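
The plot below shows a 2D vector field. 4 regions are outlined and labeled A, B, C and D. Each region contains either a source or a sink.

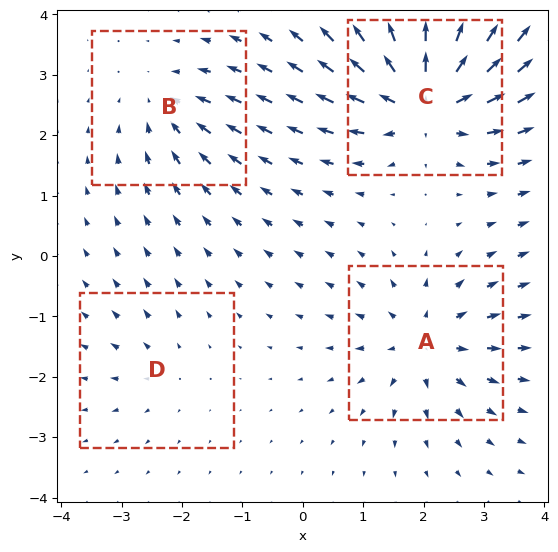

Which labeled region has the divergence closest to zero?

Divergence at each region's feature centre — A: about +6, B: about -4, C: about +9, D: about +2. Region D is closest to zero.

D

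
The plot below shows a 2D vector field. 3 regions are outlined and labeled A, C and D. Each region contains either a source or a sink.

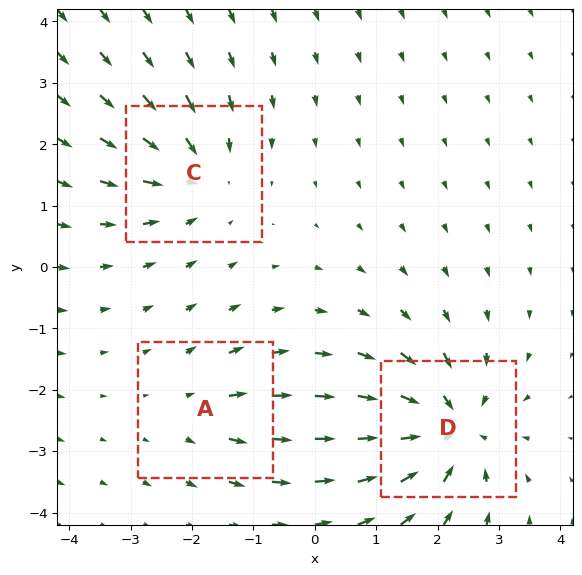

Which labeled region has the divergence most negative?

D

Divergence at each region's feature centre — A: about +2, C: about -3, D: about -5. Region D is most negative.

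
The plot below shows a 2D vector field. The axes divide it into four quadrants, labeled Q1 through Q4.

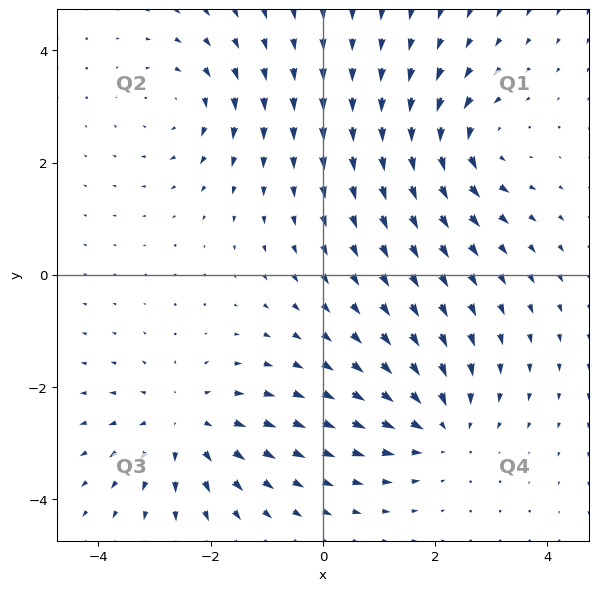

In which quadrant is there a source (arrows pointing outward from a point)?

Q3

The source sits at approximately (-2.5, -2.7), which lies in quadrant Q3. The divergence there is about +4, positive as expected for a source.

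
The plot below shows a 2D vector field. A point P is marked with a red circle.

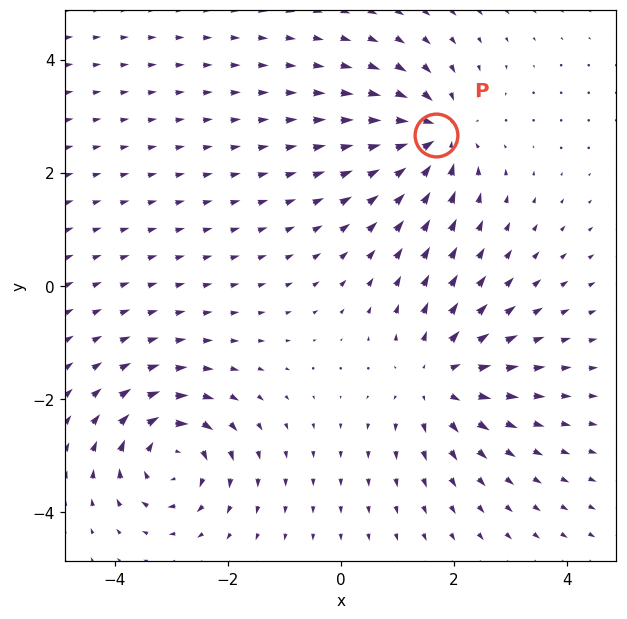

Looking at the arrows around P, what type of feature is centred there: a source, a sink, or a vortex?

sink

At P (1.7, 2.7) the arrows converge inward. Divergence about -5, curl ≈0 — negative divergence with near-zero curl is a sink.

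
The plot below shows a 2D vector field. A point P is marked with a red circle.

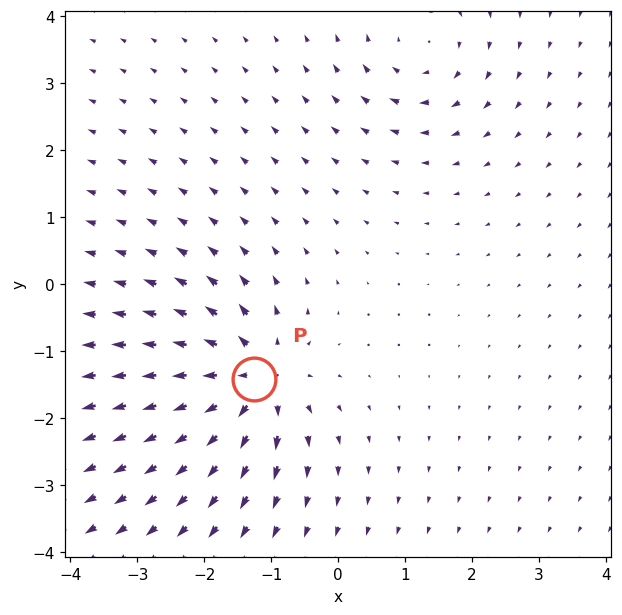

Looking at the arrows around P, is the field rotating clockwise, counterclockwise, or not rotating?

not rotating

Near P at (-1.3, -1.4) the arrows show no circulation. The curl there is ≈0.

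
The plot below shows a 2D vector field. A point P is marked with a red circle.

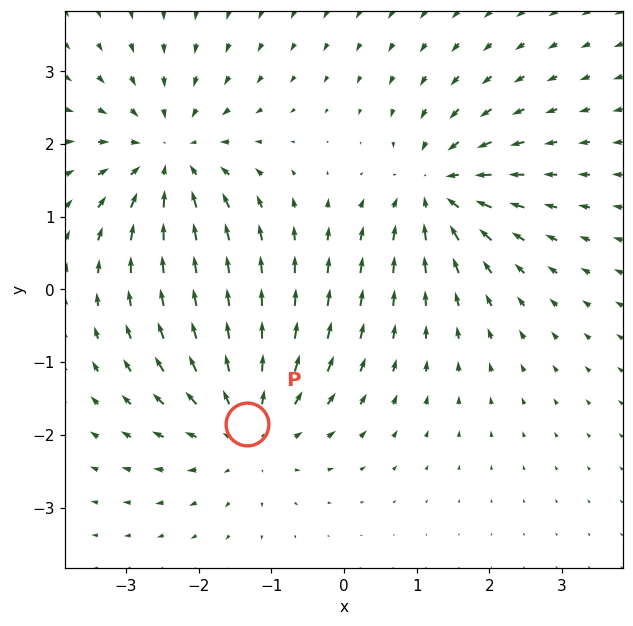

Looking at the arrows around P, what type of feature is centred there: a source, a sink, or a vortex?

source

At P (-1.3, -1.9) the arrows spread outward. Divergence about +4, curl ≈0 — positive divergence with near-zero curl is a source.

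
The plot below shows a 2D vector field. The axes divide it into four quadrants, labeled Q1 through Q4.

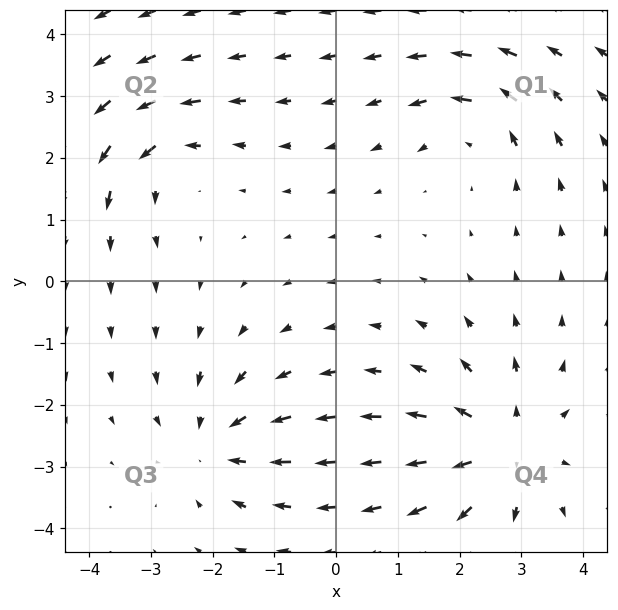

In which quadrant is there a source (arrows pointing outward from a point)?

Q4

The source sits at approximately (2.7, -2.7), which lies in quadrant Q4. The divergence there is about +5, positive as expected for a source.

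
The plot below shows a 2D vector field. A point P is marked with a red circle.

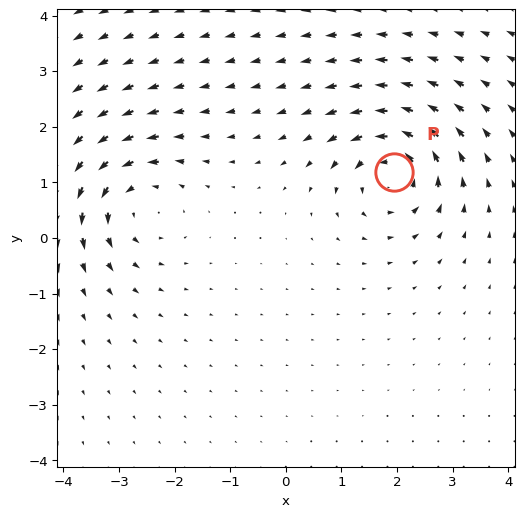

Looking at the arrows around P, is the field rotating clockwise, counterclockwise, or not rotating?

Near P at (1.9, 1.2) the arrows circulate counterclockwise. The curl (z-component) there is about +6; positive curl means counterclockwise rotation.

counterclockwise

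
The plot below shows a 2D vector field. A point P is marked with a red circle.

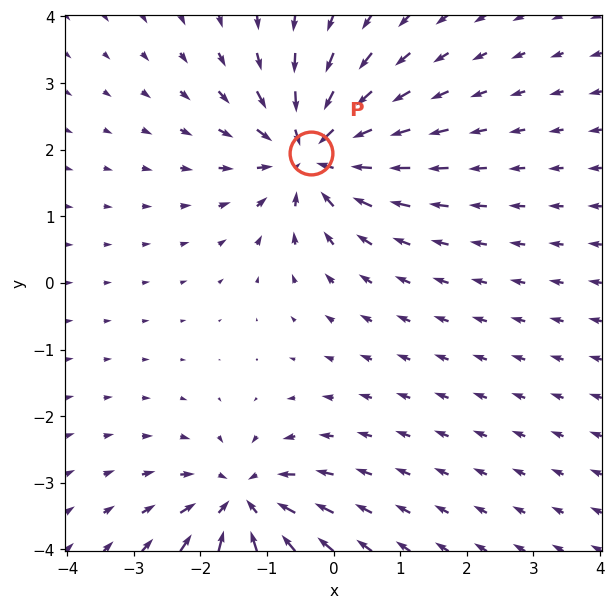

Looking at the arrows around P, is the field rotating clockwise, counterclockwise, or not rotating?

not rotating

Near P at (-0.3, 2.0) the arrows show no circulation. The curl there is ≈0.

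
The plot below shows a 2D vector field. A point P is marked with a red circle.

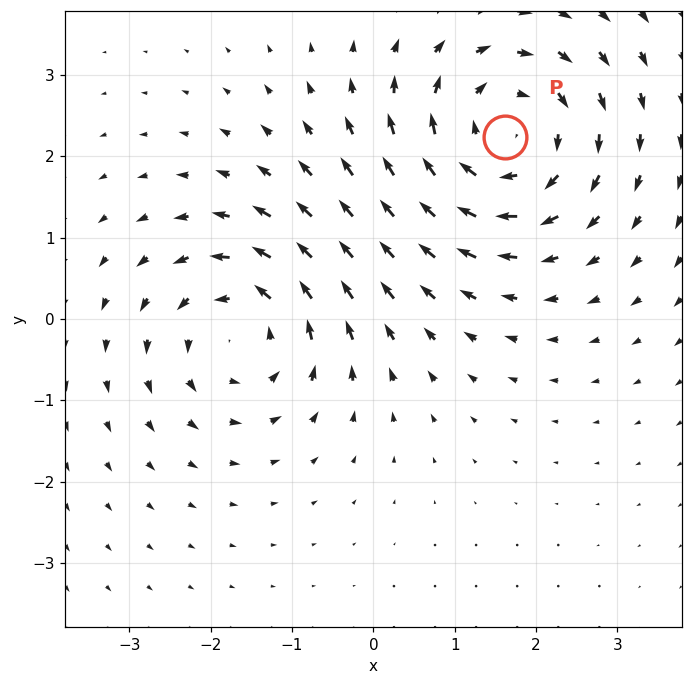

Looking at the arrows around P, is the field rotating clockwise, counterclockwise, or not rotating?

Near P at (1.6, 2.2) the arrows circulate clockwise. The curl (z-component) there is about -3; negative curl means clockwise rotation.

clockwise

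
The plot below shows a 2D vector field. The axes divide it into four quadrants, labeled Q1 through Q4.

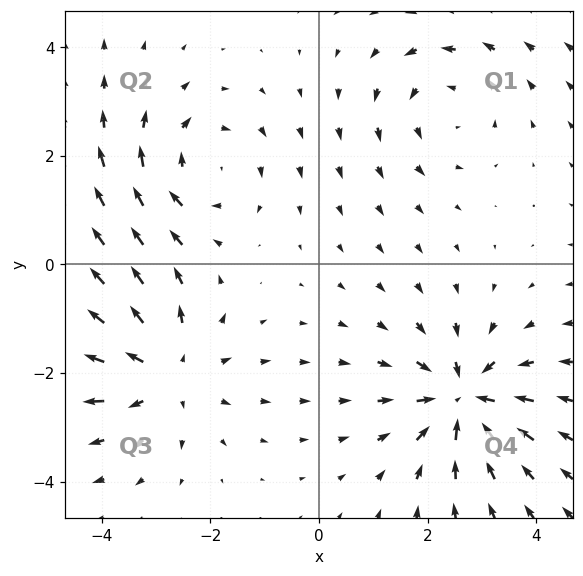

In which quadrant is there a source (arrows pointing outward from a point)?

The source sits at approximately (-2.8, -2.0), which lies in quadrant Q3. The divergence there is about +4, positive as expected for a source.

Q3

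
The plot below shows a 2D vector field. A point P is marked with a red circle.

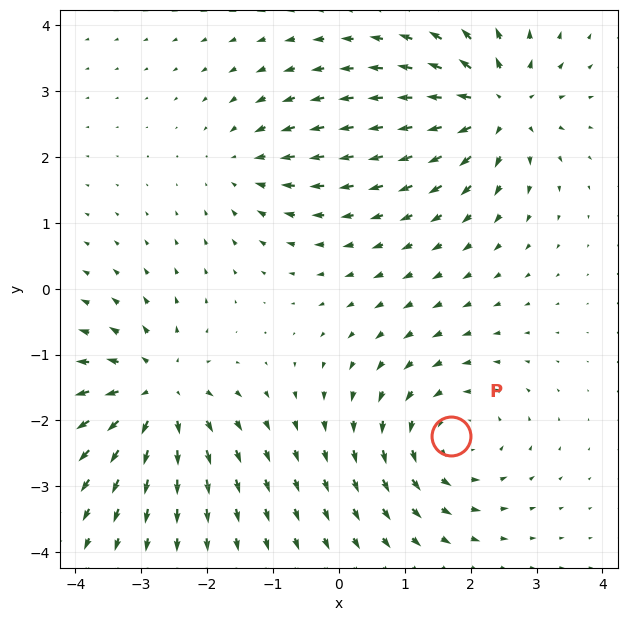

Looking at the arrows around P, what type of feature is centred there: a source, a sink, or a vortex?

At P (1.7, -2.2) the arrows circulate counterclockwise. Divergence ≈0, curl about +4 — near-zero divergence with nonzero curl is a vortex.

vortex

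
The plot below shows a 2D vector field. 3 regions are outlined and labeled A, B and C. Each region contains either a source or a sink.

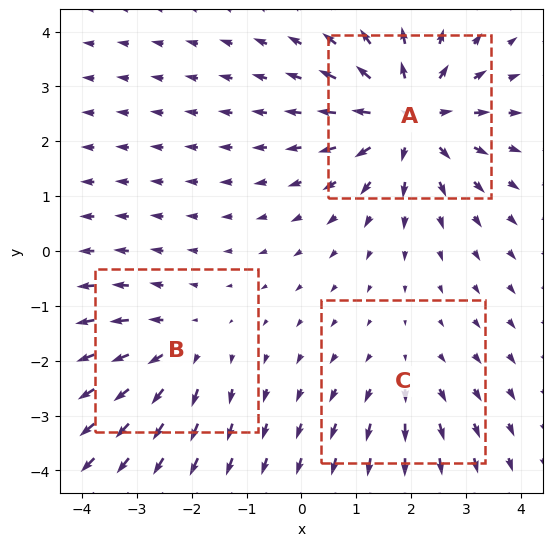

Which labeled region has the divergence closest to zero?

C

Divergence at each region's feature centre — A: about +5, B: about +3, C: about +2. Region C is closest to zero.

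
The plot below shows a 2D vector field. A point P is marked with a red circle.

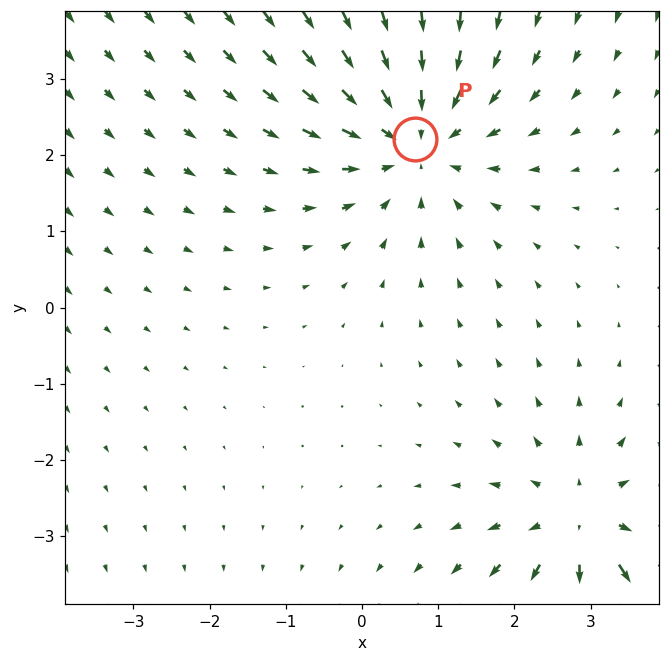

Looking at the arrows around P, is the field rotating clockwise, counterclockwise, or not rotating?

not rotating

Near P at (0.7, 2.2) the arrows show no circulation. The curl there is ≈0.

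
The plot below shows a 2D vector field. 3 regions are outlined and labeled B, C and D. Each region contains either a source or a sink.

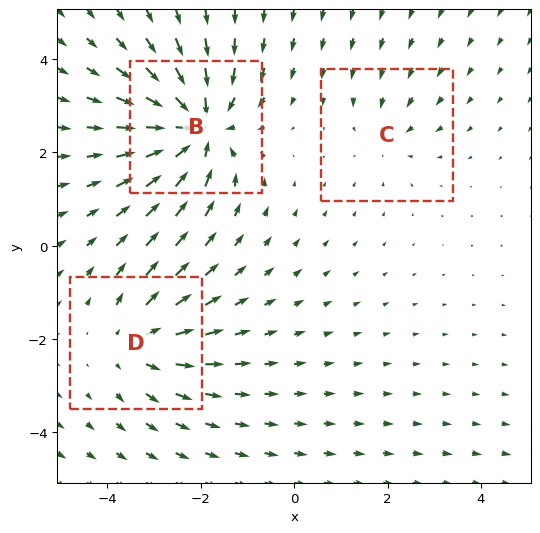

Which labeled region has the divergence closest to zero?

C

Divergence at each region's feature centre — B: about -5, C: about -2, D: about +3. Region C is closest to zero.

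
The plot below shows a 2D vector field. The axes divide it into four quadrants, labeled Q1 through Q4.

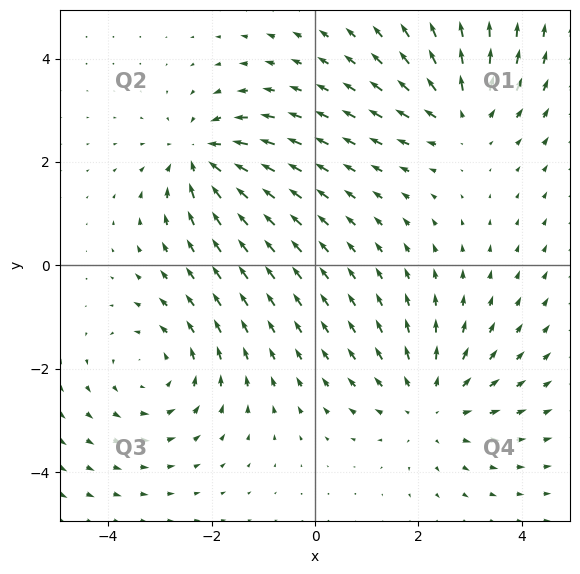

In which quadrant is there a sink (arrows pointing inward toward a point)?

The sink sits at approximately (-2.2, 2.1), which lies in quadrant Q2. The divergence there is about -5, negative as expected for a sink.

Q2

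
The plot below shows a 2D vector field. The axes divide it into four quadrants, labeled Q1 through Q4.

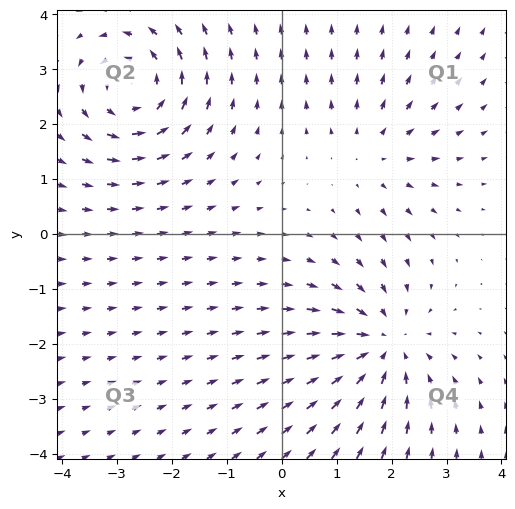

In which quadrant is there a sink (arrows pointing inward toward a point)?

Q4

The sink sits at approximately (1.8, -2.0), which lies in quadrant Q4. The divergence there is about -4, negative as expected for a sink.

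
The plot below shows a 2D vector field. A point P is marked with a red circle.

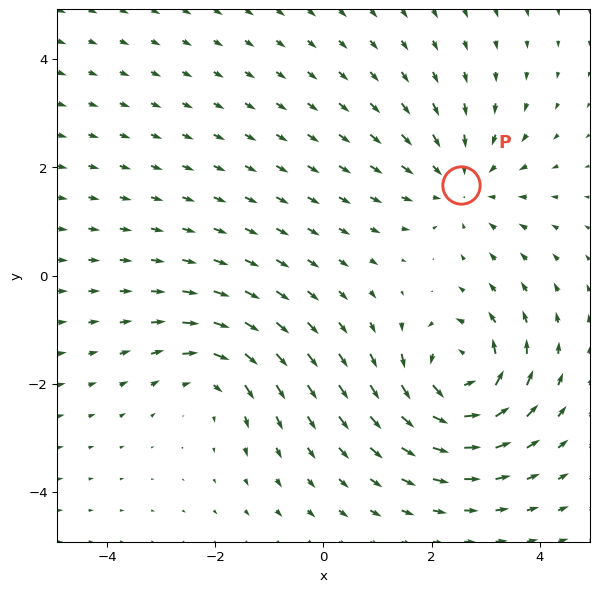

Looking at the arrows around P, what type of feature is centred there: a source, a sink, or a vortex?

sink

At P (2.5, 1.7) the arrows converge inward. Divergence about -3, curl ≈0 — negative divergence with near-zero curl is a sink.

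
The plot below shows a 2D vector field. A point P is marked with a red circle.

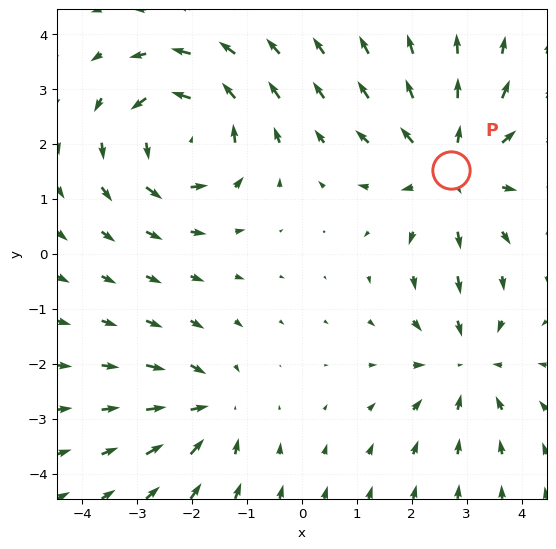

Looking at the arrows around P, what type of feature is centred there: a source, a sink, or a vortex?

At P (2.7, 1.5) the arrows spread outward. Divergence about +4, curl ≈0 — positive divergence with near-zero curl is a source.

source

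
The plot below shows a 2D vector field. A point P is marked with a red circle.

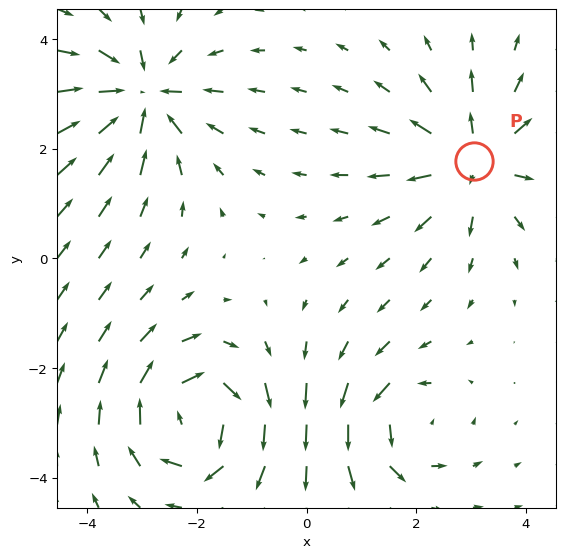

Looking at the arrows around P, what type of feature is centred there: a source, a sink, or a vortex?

At P (3.1, 1.8) the arrows spread outward. Divergence about +5, curl ≈0 — positive divergence with near-zero curl is a source.

source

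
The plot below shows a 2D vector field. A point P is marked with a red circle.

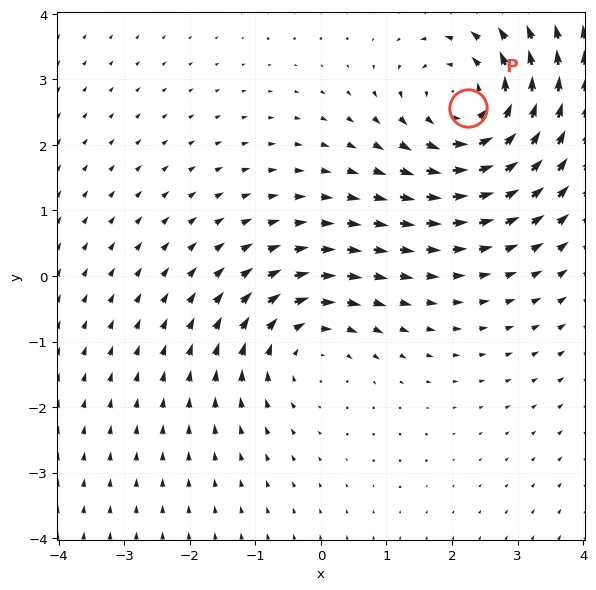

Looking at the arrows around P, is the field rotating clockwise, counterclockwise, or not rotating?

Near P at (2.3, 2.6) the arrows circulate counterclockwise. The curl (z-component) there is about +4; positive curl means counterclockwise rotation.

counterclockwise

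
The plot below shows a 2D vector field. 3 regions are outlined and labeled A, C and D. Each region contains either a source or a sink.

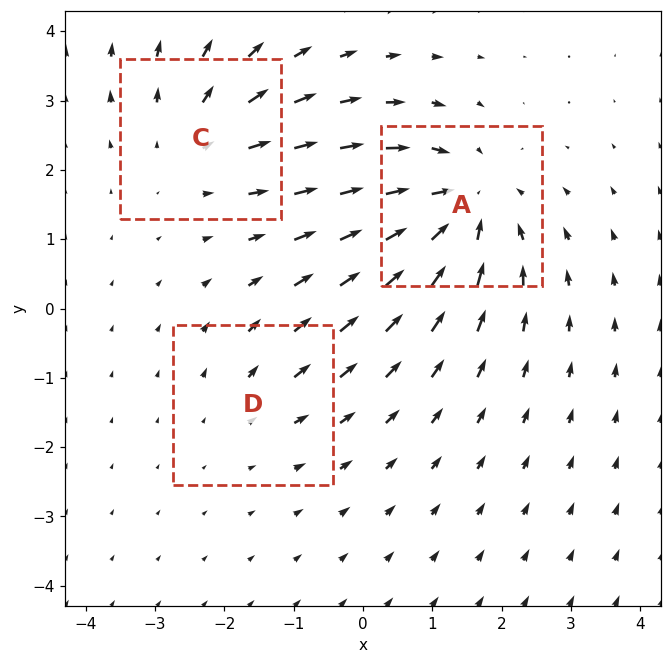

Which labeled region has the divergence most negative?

Divergence at each region's feature centre — A: about -4, C: about +3, D: about +2. Region A is most negative.

A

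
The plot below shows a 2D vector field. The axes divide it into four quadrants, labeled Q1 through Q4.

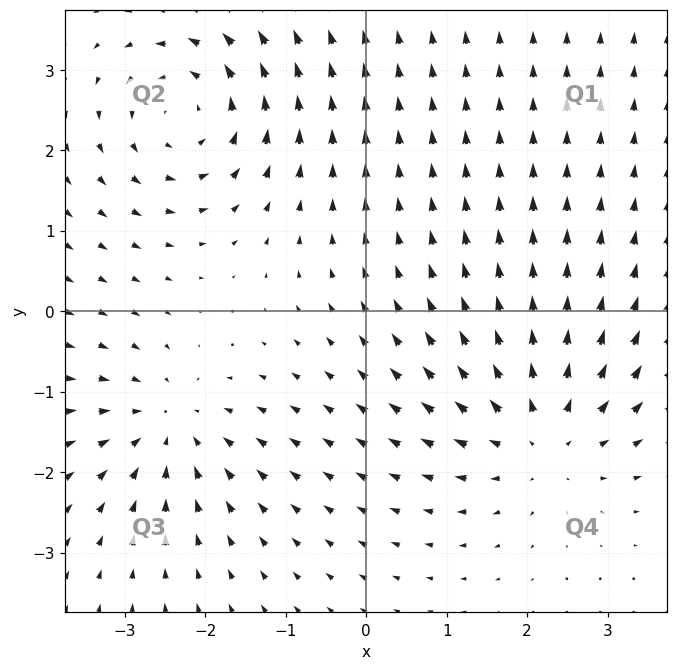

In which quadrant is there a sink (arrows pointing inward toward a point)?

Q3

The sink sits at approximately (-2.4, -1.4), which lies in quadrant Q3. The divergence there is about -4, negative as expected for a sink.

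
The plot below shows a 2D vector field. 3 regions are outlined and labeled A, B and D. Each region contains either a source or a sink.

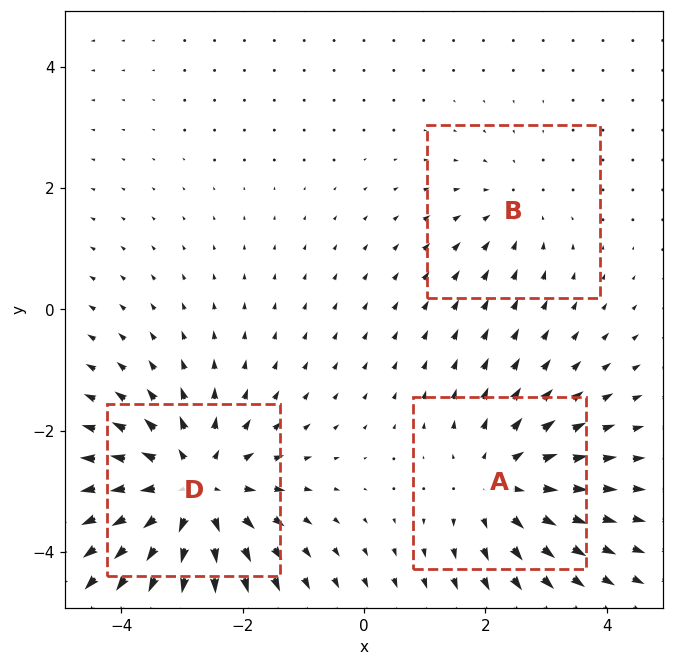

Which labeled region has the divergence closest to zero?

B

Divergence at each region's feature centre — A: about +3, B: about -2, D: about +4. Region B is closest to zero.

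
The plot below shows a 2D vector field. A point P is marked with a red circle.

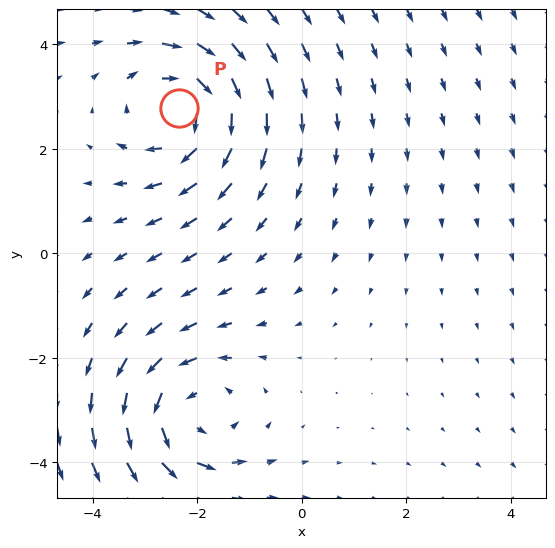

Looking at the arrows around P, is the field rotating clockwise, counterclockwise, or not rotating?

clockwise

Near P at (-2.3, 2.8) the arrows circulate clockwise. The curl (z-component) there is about -4; negative curl means clockwise rotation.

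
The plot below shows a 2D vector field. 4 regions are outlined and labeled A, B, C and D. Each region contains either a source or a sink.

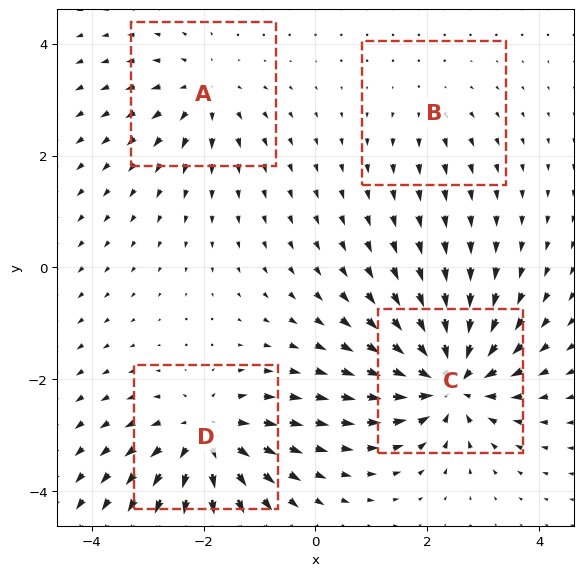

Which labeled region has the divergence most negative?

C

Divergence at each region's feature centre — A: about +4, B: about +2, C: about -8, D: about +6. Region C is most negative.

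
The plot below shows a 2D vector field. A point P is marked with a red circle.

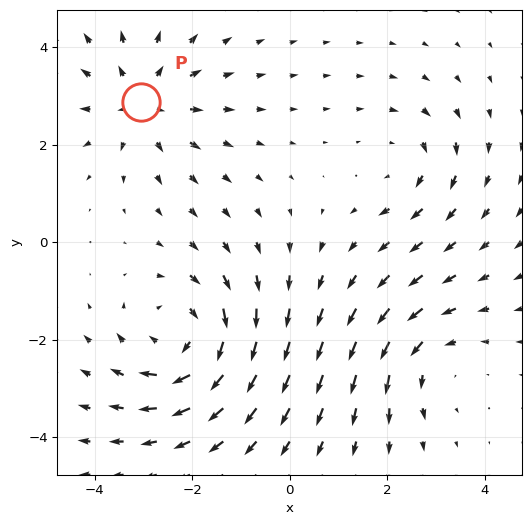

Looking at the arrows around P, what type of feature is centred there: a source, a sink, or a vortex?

source

At P (-3.0, 2.9) the arrows spread outward. Divergence about +3, curl ≈0 — positive divergence with near-zero curl is a source.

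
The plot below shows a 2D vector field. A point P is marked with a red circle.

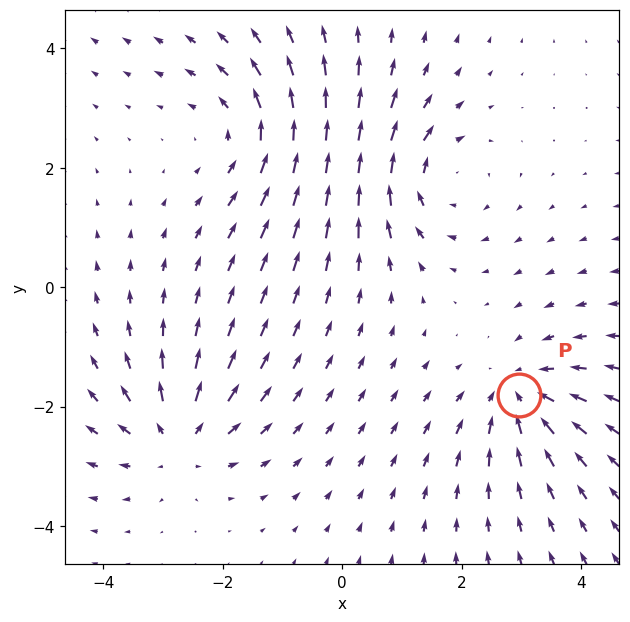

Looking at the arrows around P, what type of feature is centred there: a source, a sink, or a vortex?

sink

At P (3.0, -1.8) the arrows converge inward. Divergence about -4, curl ≈0 — negative divergence with near-zero curl is a sink.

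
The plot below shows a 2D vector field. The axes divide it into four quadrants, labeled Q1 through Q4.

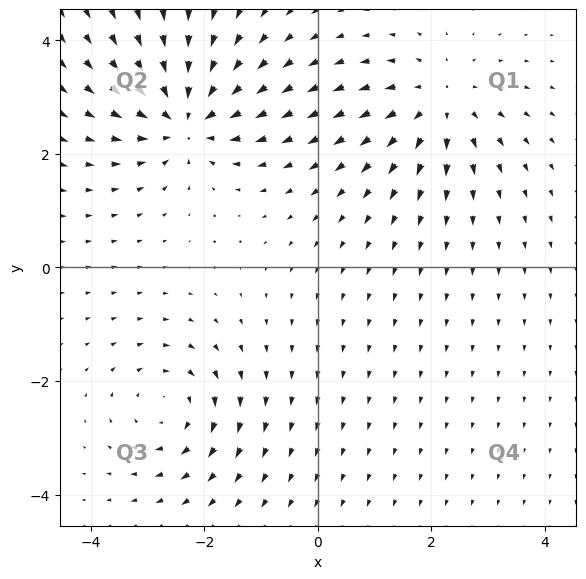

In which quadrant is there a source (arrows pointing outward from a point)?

The source sits at approximately (2.1, 2.9), which lies in quadrant Q1. The divergence there is about +4, positive as expected for a source.

Q1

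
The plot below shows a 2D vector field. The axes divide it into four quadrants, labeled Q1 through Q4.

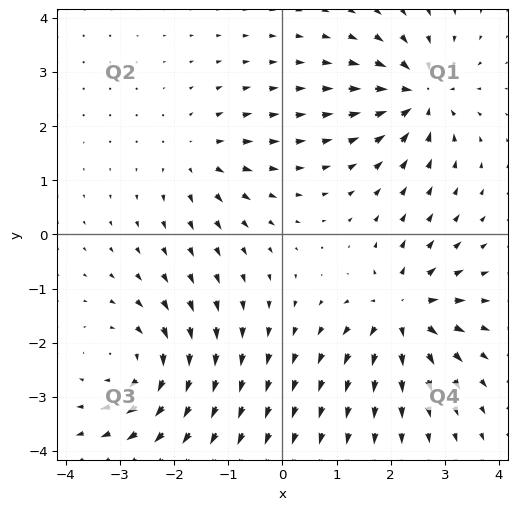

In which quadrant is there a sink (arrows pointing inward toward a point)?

The sink sits at approximately (2.5, 2.6), which lies in quadrant Q1. The divergence there is about -7, negative as expected for a sink.

Q1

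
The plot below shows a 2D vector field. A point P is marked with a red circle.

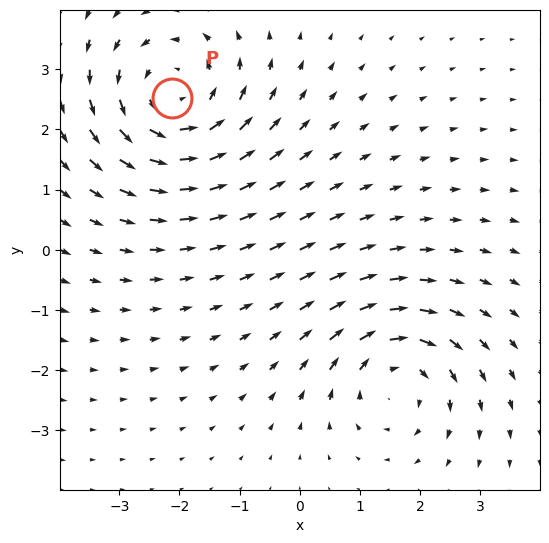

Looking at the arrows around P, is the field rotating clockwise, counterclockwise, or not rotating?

Near P at (-2.1, 2.5) the arrows circulate counterclockwise. The curl (z-component) there is about +4; positive curl means counterclockwise rotation.

counterclockwise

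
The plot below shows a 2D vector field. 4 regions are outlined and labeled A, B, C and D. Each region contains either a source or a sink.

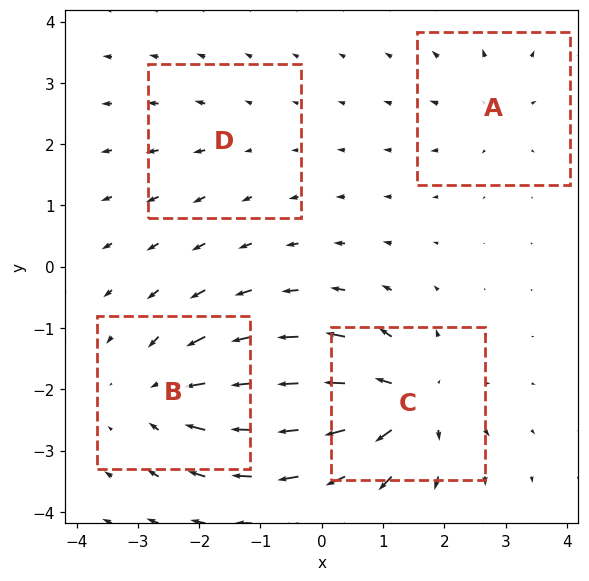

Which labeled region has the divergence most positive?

C

Divergence at each region's feature centre — A: about +4, B: about -6, C: about +8, D: about +2. Region C is most positive.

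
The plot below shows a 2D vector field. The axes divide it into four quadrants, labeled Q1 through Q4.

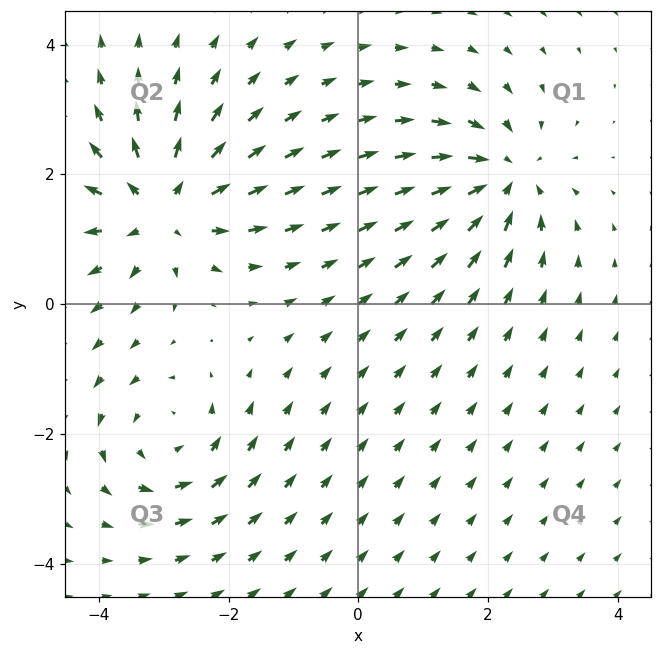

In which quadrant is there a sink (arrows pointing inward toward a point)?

Q1

The sink sits at approximately (2.2, 1.9), which lies in quadrant Q1. The divergence there is about -5, negative as expected for a sink.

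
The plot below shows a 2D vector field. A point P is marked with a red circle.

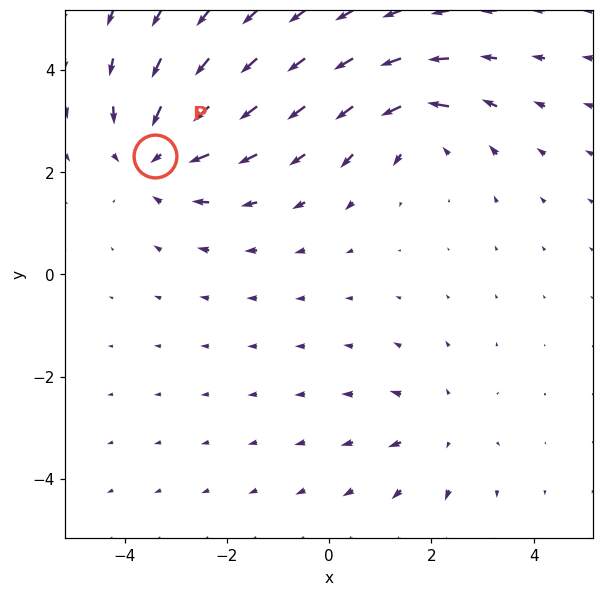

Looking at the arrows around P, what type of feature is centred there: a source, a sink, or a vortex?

At P (-3.4, 2.3) the arrows converge inward. Divergence about -4, curl ≈0 — negative divergence with near-zero curl is a sink.

sink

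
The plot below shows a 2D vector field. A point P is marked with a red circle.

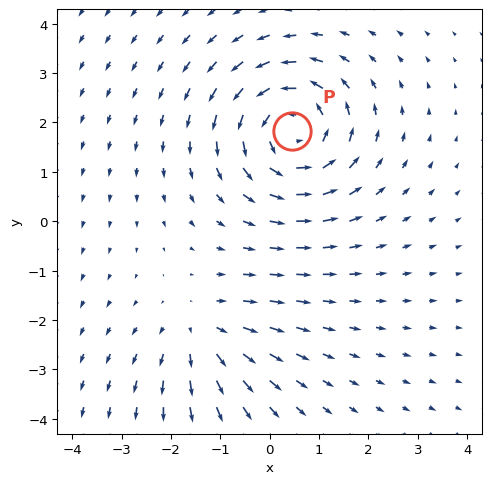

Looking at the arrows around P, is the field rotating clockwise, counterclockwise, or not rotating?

counterclockwise

Near P at (0.5, 1.8) the arrows circulate counterclockwise. The curl (z-component) there is about +5; positive curl means counterclockwise rotation.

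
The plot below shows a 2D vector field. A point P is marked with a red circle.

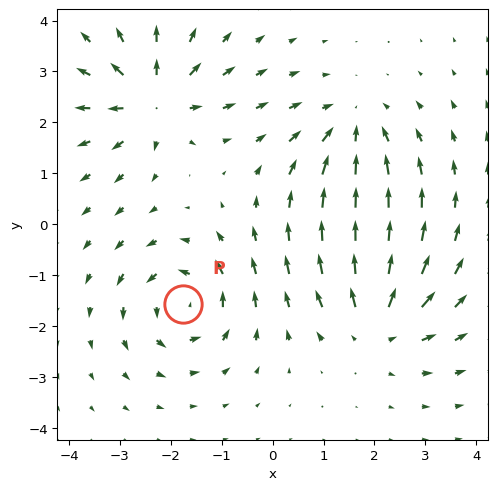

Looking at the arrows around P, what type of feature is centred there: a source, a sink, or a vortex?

vortex

At P (-1.8, -1.6) the arrows circulate counterclockwise. Divergence ≈0, curl about +6 — near-zero divergence with nonzero curl is a vortex.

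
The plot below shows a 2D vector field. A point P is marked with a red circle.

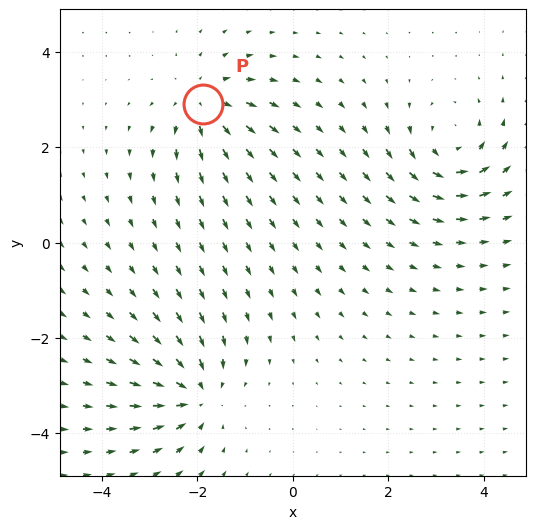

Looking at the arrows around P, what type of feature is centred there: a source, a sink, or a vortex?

At P (-1.9, 2.9) the arrows spread outward. Divergence about +5, curl ≈0 — positive divergence with near-zero curl is a source.

source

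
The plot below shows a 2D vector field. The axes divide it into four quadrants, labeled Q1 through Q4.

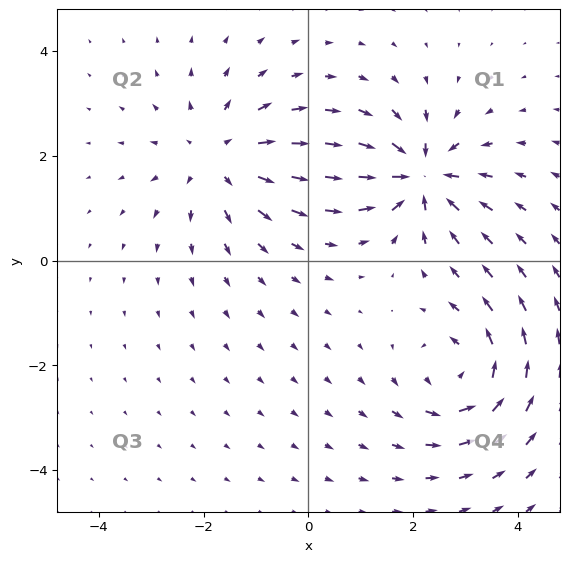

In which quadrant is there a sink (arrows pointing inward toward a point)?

Q1

The sink sits at approximately (2.1, 1.6), which lies in quadrant Q1. The divergence there is about -6, negative as expected for a sink.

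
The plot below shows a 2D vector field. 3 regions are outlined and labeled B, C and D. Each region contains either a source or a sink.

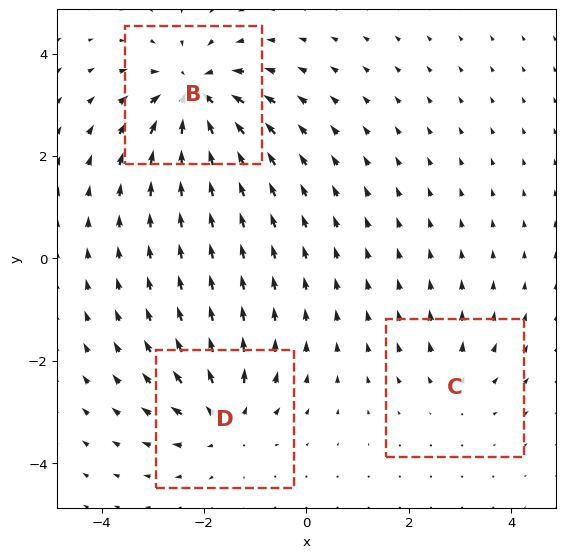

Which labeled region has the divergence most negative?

B

Divergence at each region's feature centre — B: about -6, C: about +2, D: about +4. Region B is most negative.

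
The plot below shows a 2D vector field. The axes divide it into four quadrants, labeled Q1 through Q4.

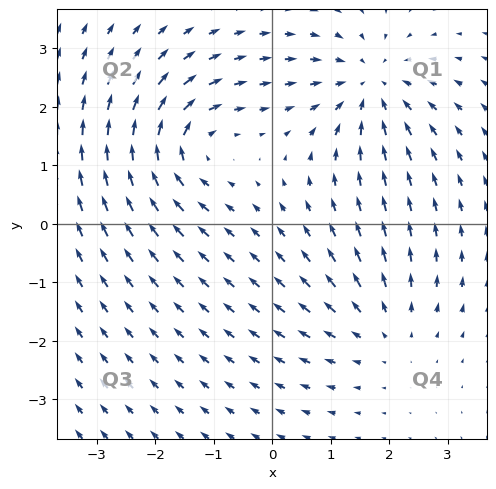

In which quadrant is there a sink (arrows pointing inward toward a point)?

Q1

The sink sits at approximately (1.7, 2.3), which lies in quadrant Q1. The divergence there is about -4, negative as expected for a sink.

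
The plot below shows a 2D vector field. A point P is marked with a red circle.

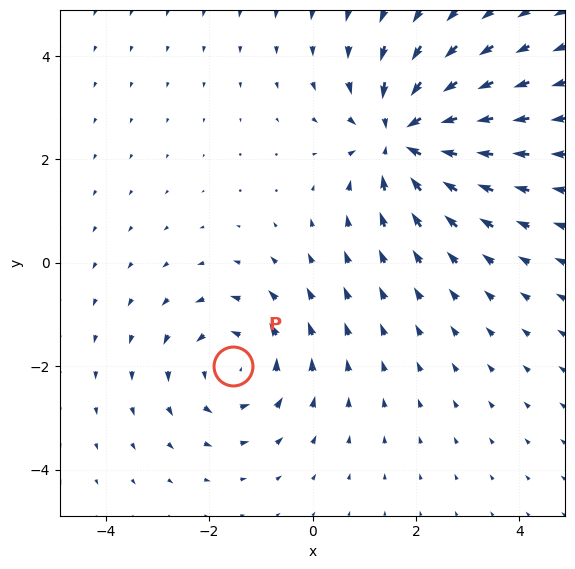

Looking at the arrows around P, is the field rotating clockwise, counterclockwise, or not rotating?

Near P at (-1.5, -2.0) the arrows circulate counterclockwise. The curl (z-component) there is about +3; positive curl means counterclockwise rotation.

counterclockwise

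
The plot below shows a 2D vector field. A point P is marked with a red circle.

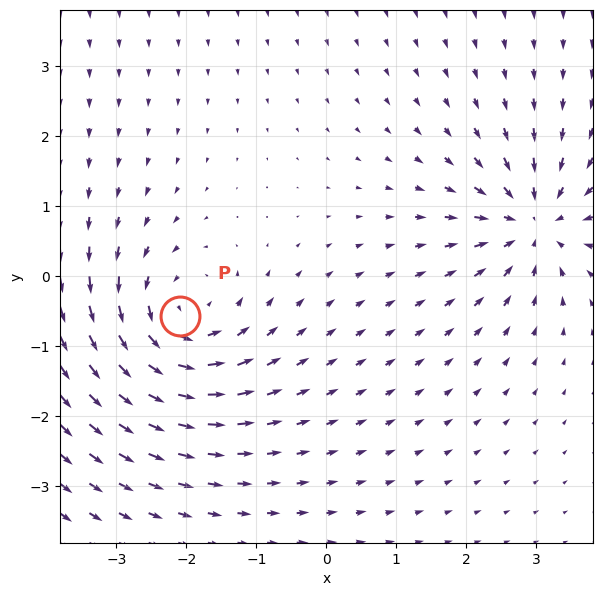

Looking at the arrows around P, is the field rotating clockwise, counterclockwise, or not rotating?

Near P at (-2.1, -0.6) the arrows circulate counterclockwise. The curl (z-component) there is about +5; positive curl means counterclockwise rotation.

counterclockwise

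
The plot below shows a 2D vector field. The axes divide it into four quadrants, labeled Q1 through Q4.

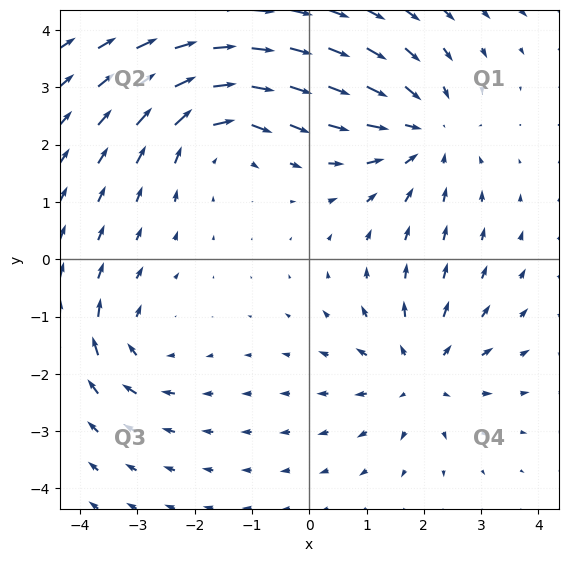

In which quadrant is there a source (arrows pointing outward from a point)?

The source sits at approximately (1.9, -2.0), which lies in quadrant Q4. The divergence there is about +4, positive as expected for a source.

Q4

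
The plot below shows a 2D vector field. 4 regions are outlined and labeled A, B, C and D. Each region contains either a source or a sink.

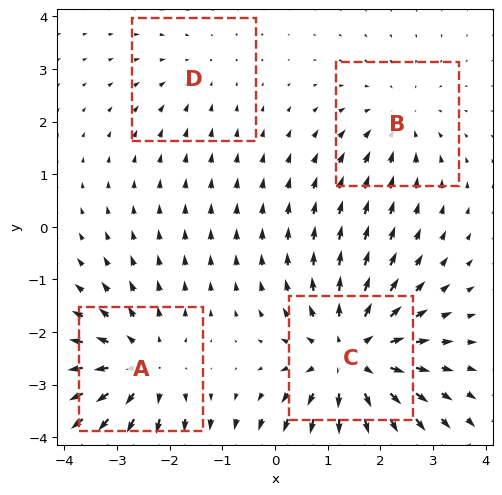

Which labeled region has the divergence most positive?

Divergence at each region's feature centre — A: about +4, B: about -3, C: about +6, D: about -2. Region C is most positive.

C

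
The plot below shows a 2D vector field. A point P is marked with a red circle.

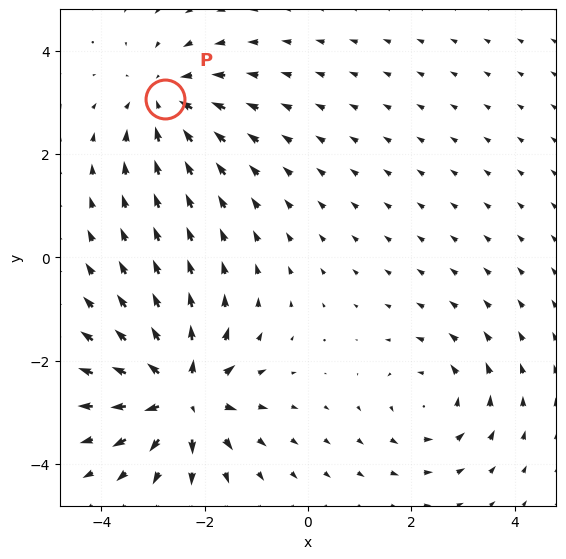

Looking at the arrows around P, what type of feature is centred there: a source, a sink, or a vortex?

At P (-2.8, 3.1) the arrows converge inward. Divergence about -3, curl ≈0 — negative divergence with near-zero curl is a sink.

sink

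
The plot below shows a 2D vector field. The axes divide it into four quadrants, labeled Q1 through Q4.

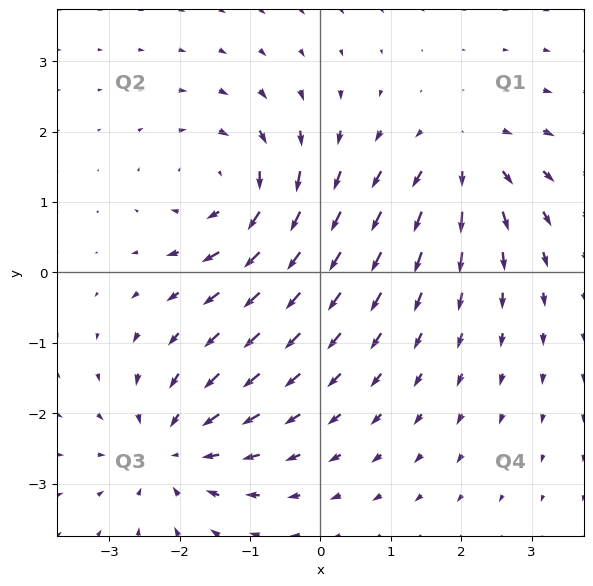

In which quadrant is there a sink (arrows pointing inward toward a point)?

Q3

The sink sits at approximately (-2.1, -2.5), which lies in quadrant Q3. The divergence there is about -5, negative as expected for a sink.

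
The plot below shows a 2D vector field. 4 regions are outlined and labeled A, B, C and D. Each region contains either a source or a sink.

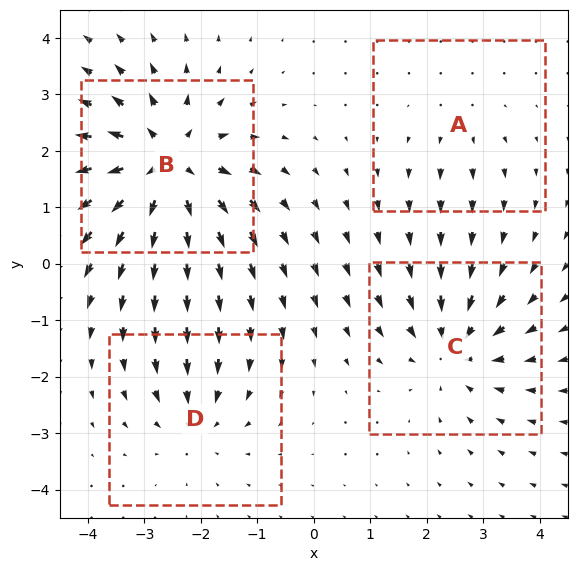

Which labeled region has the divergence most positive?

Divergence at each region's feature centre — A: about +2, B: about +7, C: about -5, D: about -3. Region B is most positive.

B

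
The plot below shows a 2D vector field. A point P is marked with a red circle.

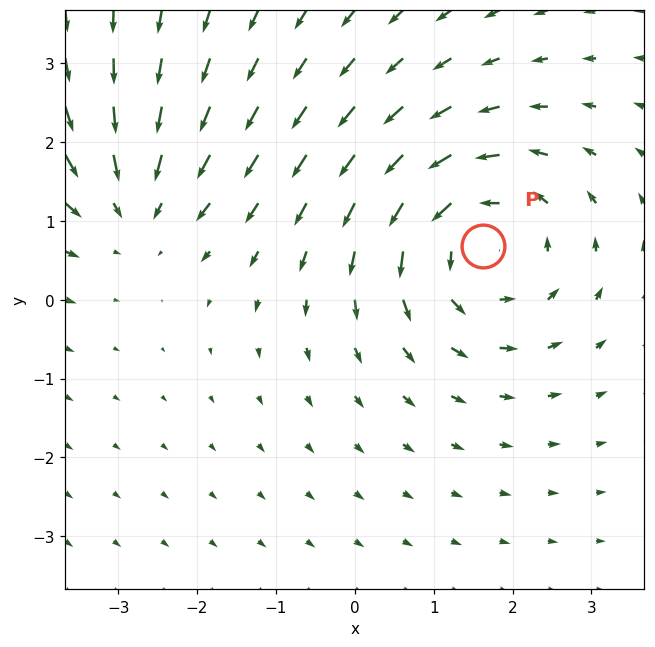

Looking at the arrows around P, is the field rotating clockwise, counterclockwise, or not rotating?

counterclockwise

Near P at (1.6, 0.7) the arrows circulate counterclockwise. The curl (z-component) there is about +4; positive curl means counterclockwise rotation.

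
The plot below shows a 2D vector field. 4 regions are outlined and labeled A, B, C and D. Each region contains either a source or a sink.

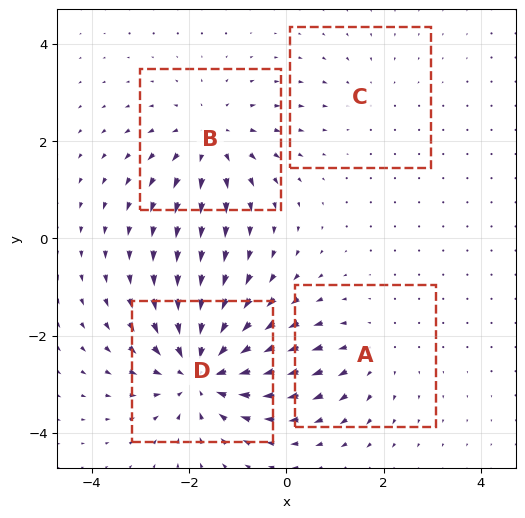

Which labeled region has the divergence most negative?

Divergence at each region's feature centre — A: about +3, B: about +4, C: about -2, D: about -7. Region D is most negative.

D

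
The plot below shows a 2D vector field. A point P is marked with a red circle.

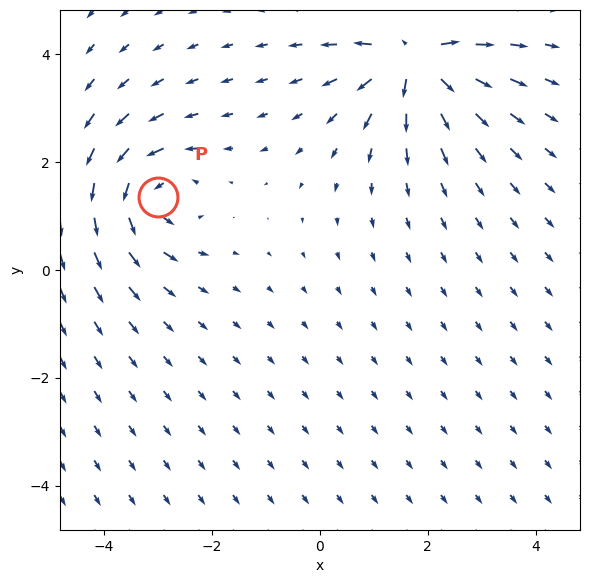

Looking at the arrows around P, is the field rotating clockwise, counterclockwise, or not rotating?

counterclockwise

Near P at (-3.0, 1.4) the arrows circulate counterclockwise. The curl (z-component) there is about +4; positive curl means counterclockwise rotation.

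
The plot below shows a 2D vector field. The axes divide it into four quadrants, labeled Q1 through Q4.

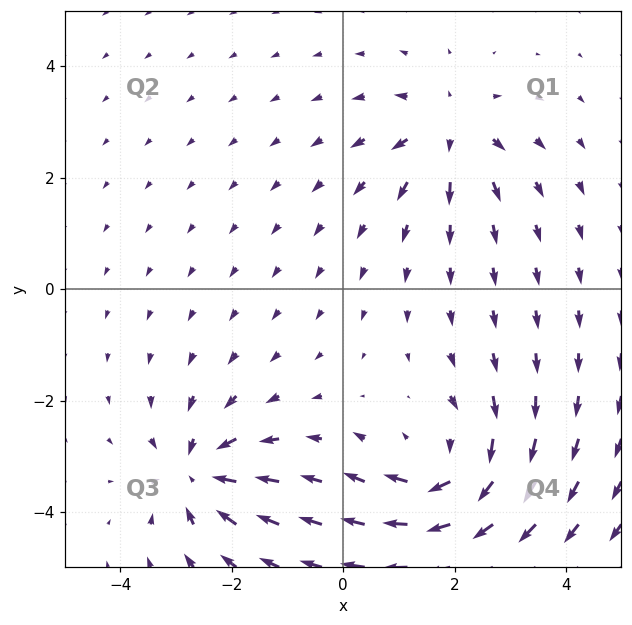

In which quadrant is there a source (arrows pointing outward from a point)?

The source sits at approximately (1.9, 2.8), which lies in quadrant Q1. The divergence there is about +4, positive as expected for a source.

Q1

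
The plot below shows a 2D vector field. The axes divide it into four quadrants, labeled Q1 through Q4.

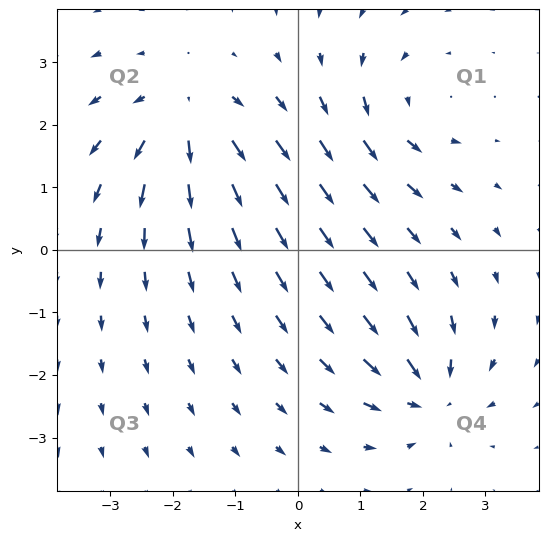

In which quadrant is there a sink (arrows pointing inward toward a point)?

The sink sits at approximately (2.1, -2.3), which lies in quadrant Q4. The divergence there is about -6, negative as expected for a sink.

Q4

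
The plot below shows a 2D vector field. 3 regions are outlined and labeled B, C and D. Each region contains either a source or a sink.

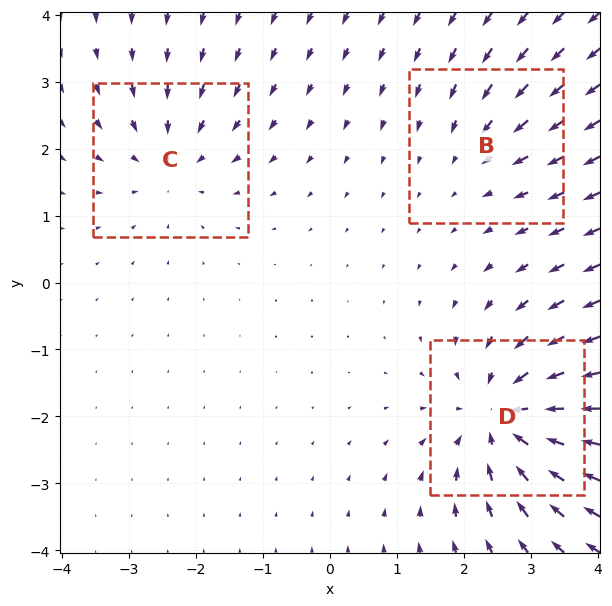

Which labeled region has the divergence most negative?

D

Divergence at each region's feature centre — B: about -2, C: about -3, D: about -5. Region D is most negative.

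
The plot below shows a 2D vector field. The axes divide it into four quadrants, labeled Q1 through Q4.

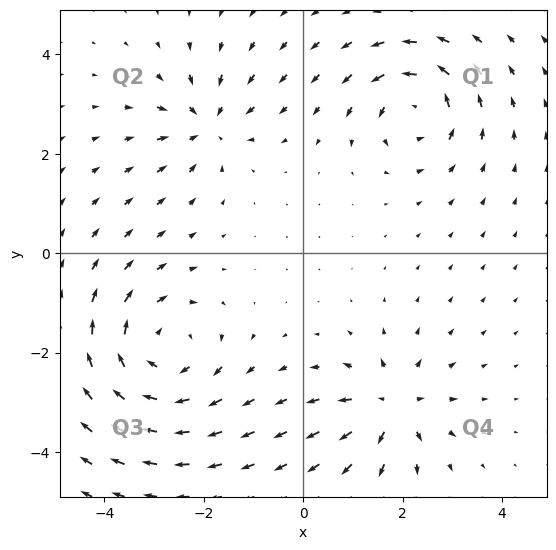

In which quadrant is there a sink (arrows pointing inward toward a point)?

Q2

The sink sits at approximately (-1.9, 2.6), which lies in quadrant Q2. The divergence there is about -4, negative as expected for a sink.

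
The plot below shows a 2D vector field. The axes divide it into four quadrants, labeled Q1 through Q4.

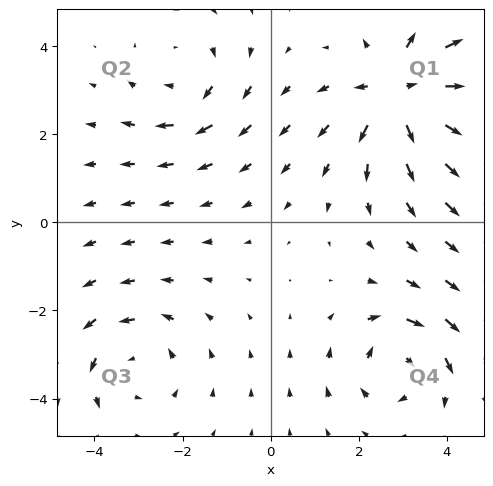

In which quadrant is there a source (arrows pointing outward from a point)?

Q1

The source sits at approximately (3.0, 2.9), which lies in quadrant Q1. The divergence there is about +5, positive as expected for a source.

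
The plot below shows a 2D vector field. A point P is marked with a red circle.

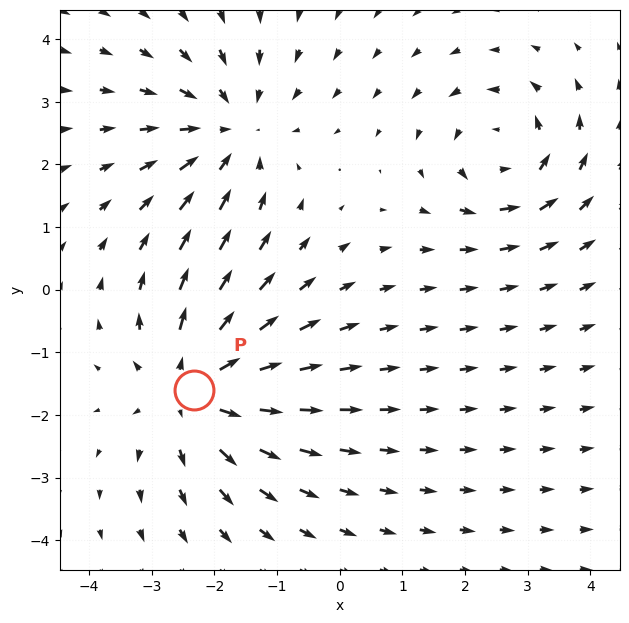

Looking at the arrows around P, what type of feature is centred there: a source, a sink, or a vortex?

At P (-2.3, -1.6) the arrows spread outward. Divergence about +4, curl ≈0 — positive divergence with near-zero curl is a source.

source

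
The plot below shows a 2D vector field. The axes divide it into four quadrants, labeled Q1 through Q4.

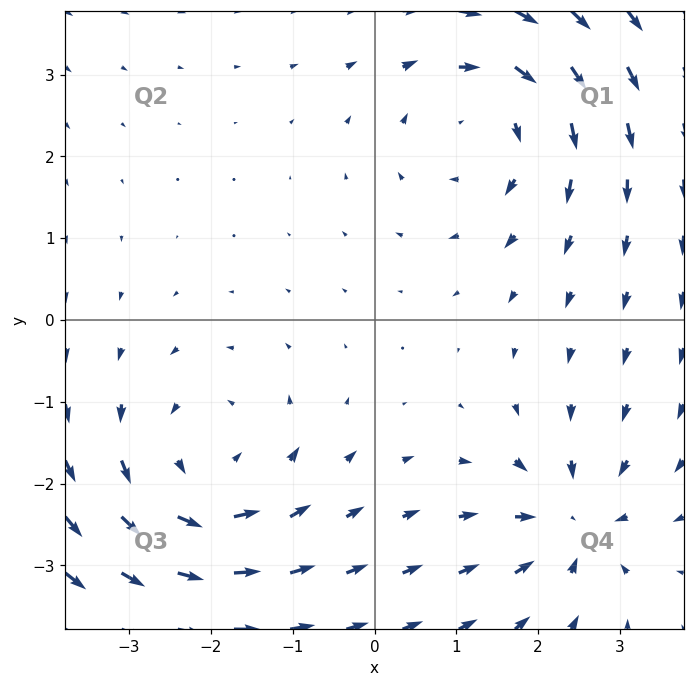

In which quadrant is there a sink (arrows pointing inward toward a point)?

Q4

The sink sits at approximately (2.4, -2.5), which lies in quadrant Q4. The divergence there is about -4, negative as expected for a sink.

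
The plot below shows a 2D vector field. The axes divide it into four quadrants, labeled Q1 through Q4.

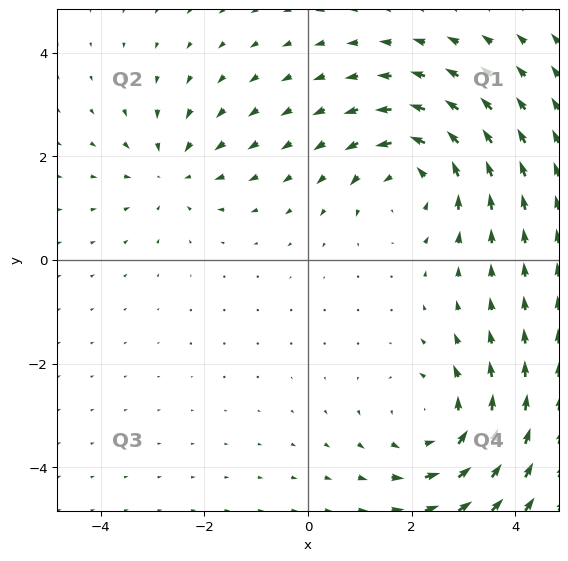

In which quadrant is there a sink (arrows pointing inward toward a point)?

Q2

The sink sits at approximately (-2.6, 1.7), which lies in quadrant Q2. The divergence there is about -3, negative as expected for a sink.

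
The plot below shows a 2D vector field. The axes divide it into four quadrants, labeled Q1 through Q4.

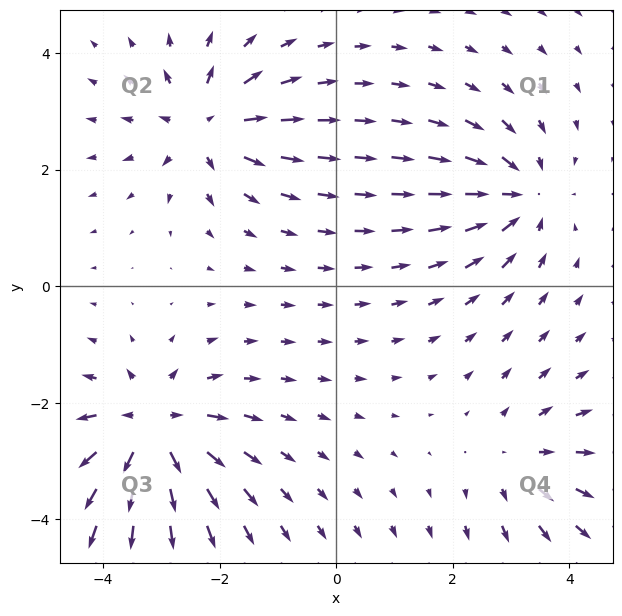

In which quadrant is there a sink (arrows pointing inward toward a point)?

Q1

The sink sits at approximately (3.1, 1.5), which lies in quadrant Q1. The divergence there is about -5, negative as expected for a sink.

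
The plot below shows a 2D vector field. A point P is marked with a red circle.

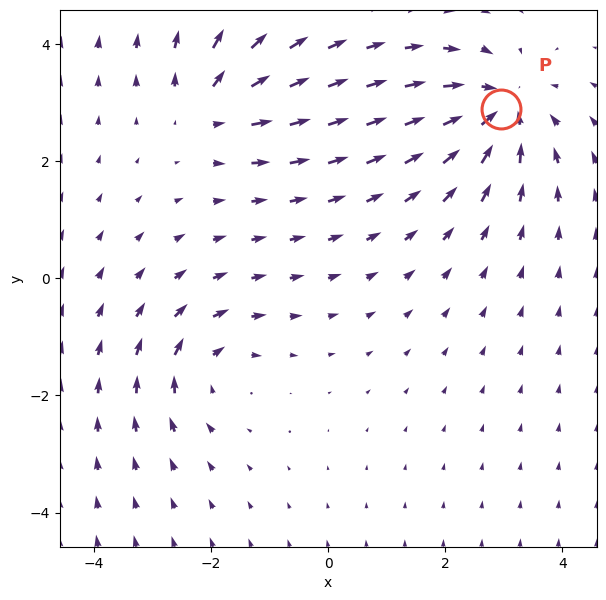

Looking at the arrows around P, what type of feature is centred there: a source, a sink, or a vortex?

sink

At P (2.9, 2.9) the arrows converge inward. Divergence about -4, curl ≈0 — negative divergence with near-zero curl is a sink.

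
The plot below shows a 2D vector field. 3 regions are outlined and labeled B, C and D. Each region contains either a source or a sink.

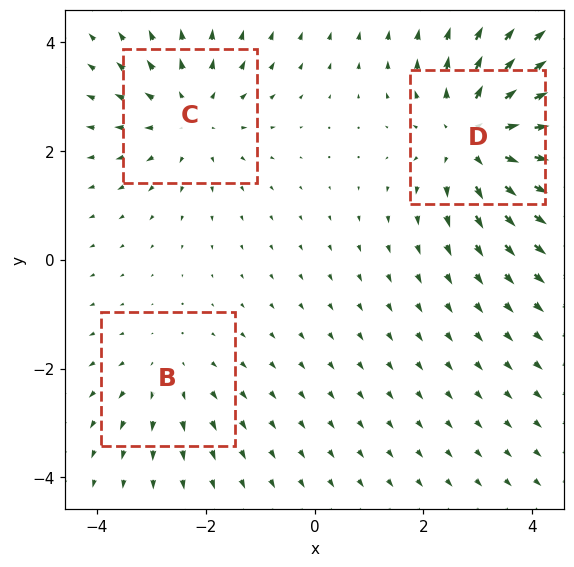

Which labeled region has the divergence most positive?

Divergence at each region's feature centre — B: about +2, C: about +3, D: about +4. Region D is most positive.

D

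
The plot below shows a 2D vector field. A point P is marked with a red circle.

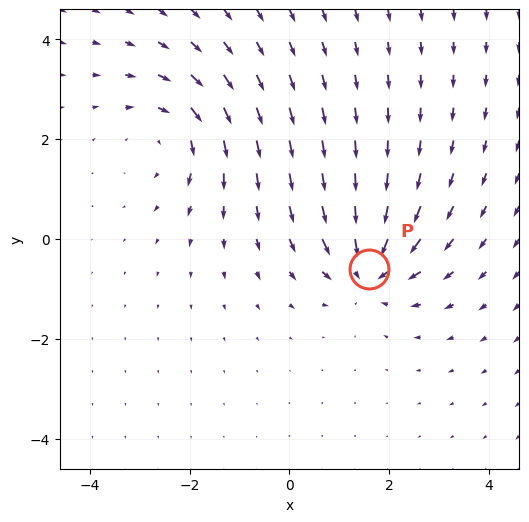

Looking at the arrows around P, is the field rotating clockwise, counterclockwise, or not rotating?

Near P at (1.6, -0.6) the arrows show no circulation. The curl there is ≈0.

not rotating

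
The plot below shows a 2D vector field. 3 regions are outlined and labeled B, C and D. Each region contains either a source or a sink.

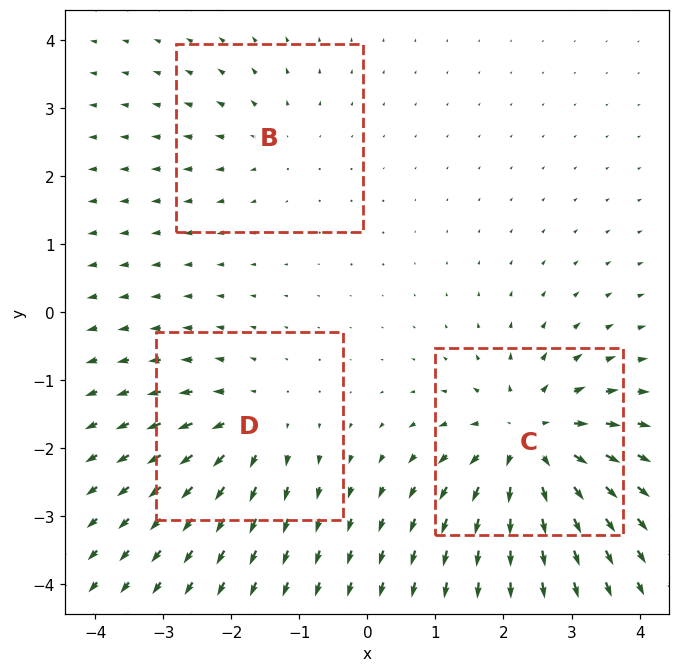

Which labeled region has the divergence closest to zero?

B

Divergence at each region's feature centre — B: about +2, C: about +6, D: about +3. Region B is closest to zero.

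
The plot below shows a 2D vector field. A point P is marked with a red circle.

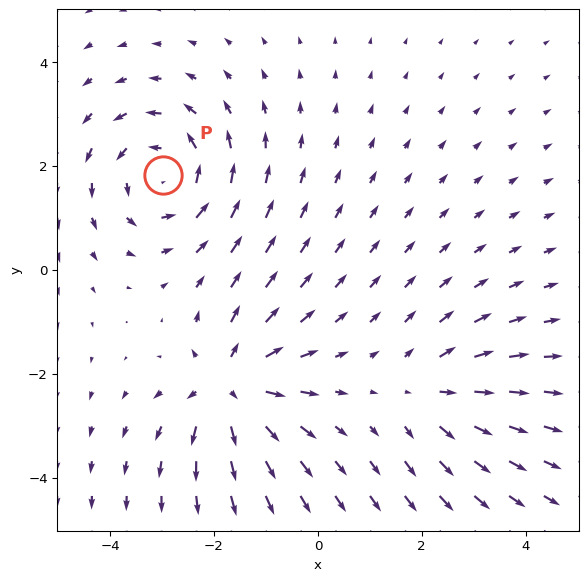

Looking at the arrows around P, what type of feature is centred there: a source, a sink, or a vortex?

At P (-3.0, 1.8) the arrows circulate counterclockwise. Divergence ≈0, curl about +4 — near-zero divergence with nonzero curl is a vortex.

vortex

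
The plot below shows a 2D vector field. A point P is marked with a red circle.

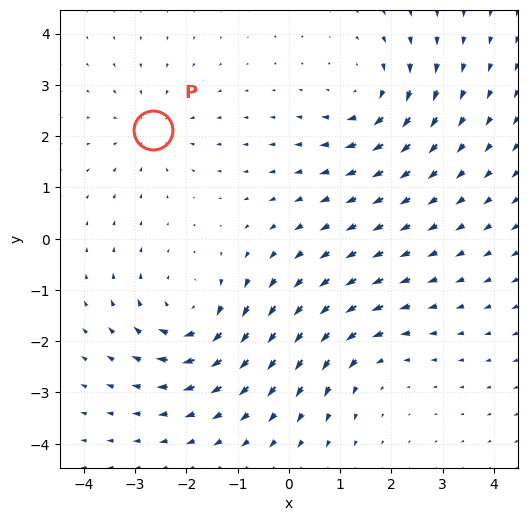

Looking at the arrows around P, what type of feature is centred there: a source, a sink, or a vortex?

sink

At P (-2.7, 2.1) the arrows converge inward. Divergence about -3, curl ≈0 — negative divergence with near-zero curl is a sink.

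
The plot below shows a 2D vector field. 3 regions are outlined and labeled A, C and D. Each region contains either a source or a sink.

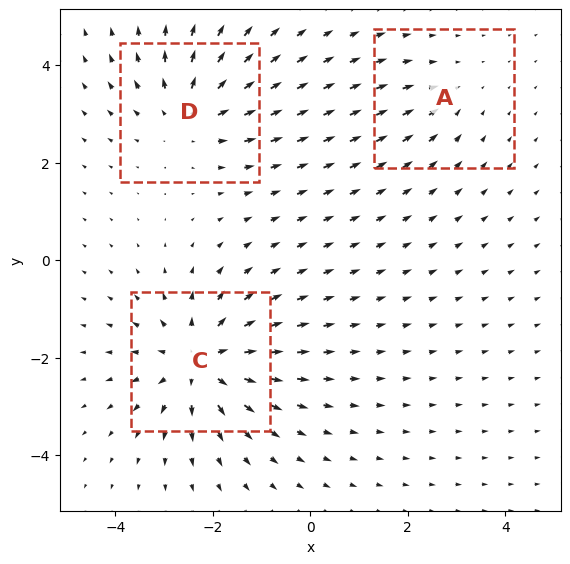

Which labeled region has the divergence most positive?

Divergence at each region's feature centre — A: about -2, C: about +4, D: about +3. Region C is most positive.

C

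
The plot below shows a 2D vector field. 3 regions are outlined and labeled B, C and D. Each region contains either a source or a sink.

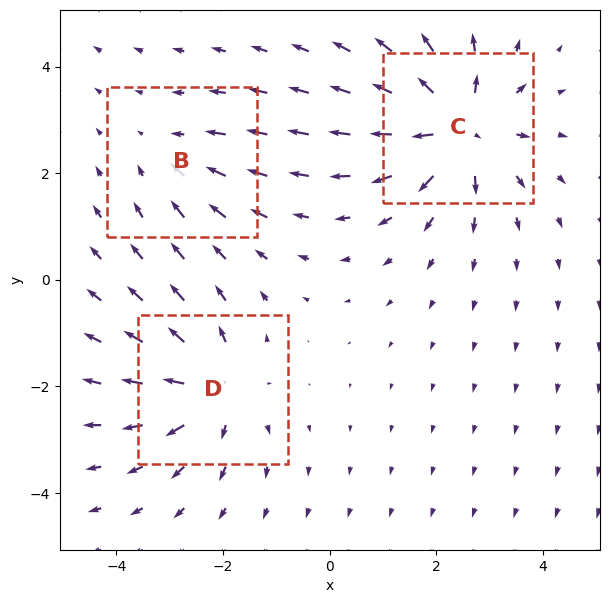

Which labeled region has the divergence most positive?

Divergence at each region's feature centre — B: about -2, C: about +5, D: about +4. Region C is most positive.

C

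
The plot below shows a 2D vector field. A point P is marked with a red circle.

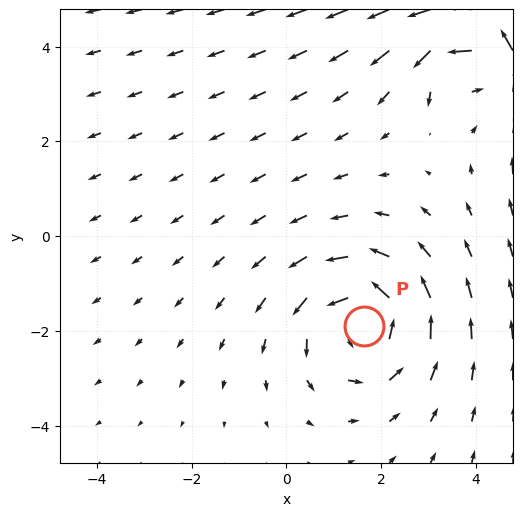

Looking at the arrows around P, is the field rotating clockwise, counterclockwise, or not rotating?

counterclockwise

Near P at (1.6, -1.9) the arrows circulate counterclockwise. The curl (z-component) there is about +4; positive curl means counterclockwise rotation.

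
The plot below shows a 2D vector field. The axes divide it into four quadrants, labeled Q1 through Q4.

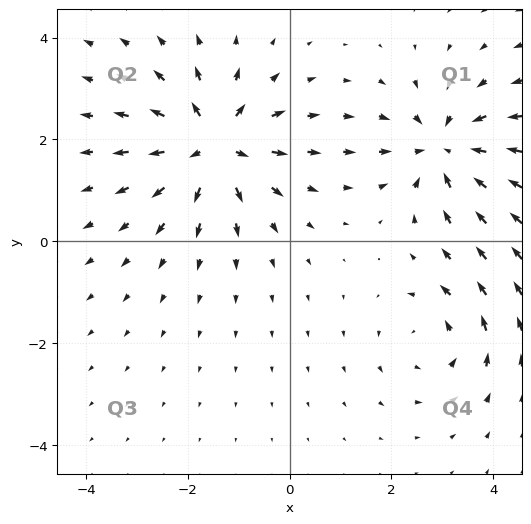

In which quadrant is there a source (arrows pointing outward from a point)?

Q2

The source sits at approximately (-1.5, 1.9), which lies in quadrant Q2. The divergence there is about +6, positive as expected for a source.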